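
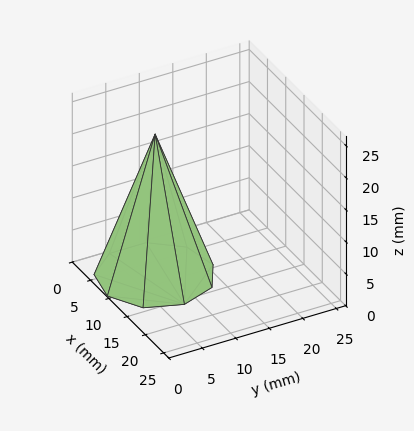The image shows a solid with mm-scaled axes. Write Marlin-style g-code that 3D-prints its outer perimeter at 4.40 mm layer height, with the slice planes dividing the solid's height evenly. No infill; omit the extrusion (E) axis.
Reading the render: the shape is a regular 9-sided pyramid, base circumscribed radius ≈ 8 mm, apex at z ≈ 22 mm (dimensions read to the nearest mm from the axis ticks). For the g-code, the solid's height is divided into equal slices at the stated Δz and each level perimeter traced with G1 moves after a G0 lift.

; perimeter-only toolpath
G21 ; units = mm
G90 ; absolute positioning
G28 ; home
; layer 1
G0 Z4.40
G0 X14.40 Y8.00
G1 X12.90 Y12.11
G1 X9.11 Y14.30
G1 X4.80 Y13.54
G1 X1.98 Y10.19
G1 X1.98 Y5.81
G1 X4.80 Y2.46
G1 X9.11 Y1.70
G1 X12.90 Y3.89
G1 X14.40 Y8.00
; layer 2
G0 Z8.80
G0 X12.80 Y8.00
G1 X11.68 Y11.08
G1 X8.83 Y12.73
G1 X5.60 Y12.16
G1 X3.49 Y9.64
G1 X3.49 Y6.36
G1 X5.60 Y3.84
G1 X8.83 Y3.27
G1 X11.68 Y4.92
G1 X12.80 Y8.00
; layer 3
G0 Z13.20
G0 X11.20 Y8.00
G1 X10.45 Y10.06
G1 X8.56 Y11.15
G1 X6.40 Y10.77
G1 X4.99 Y9.10
G1 X4.99 Y6.90
G1 X6.40 Y5.23
G1 X8.56 Y4.85
G1 X10.45 Y5.94
G1 X11.20 Y8.00
; layer 4
G0 Z17.60
G0 X9.60 Y8.00
G1 X9.23 Y9.03
G1 X8.28 Y9.58
G1 X7.20 Y9.39
G1 X6.50 Y8.55
G1 X6.50 Y7.45
G1 X7.20 Y6.61
G1 X8.28 Y6.42
G1 X9.23 Y6.97
G1 X9.60 Y8.00
M2 ; end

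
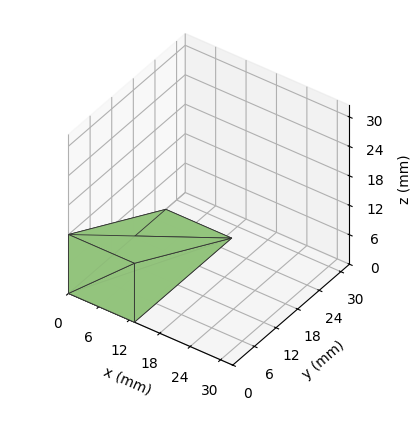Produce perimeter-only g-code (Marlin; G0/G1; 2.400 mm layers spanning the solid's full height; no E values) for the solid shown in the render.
Reading the render: the shape is a wedge (ramp): 13 × 27 mm base, rising to 12 mm along the y=0 edge and sloping linearly to z=0 at y=27 (dimensions read to the nearest mm from the axis ticks). For the g-code, the solid's height is divided into equal slices at the stated Δz and each level perimeter traced with G1 moves after a G0 lift.

; perimeter-only toolpath
G21 ; units = mm
G90 ; absolute positioning
G28 ; home
; layer 1
G0 Z2.400
G0 X0.000 Y0.000
G1 X13.000 Y0.000
G1 X13.000 Y21.600
G1 X0.000 Y21.600
G1 X0.000 Y0.000
; layer 2
G0 Z4.800
G0 X0.000 Y0.000
G1 X13.000 Y0.000
G1 X13.000 Y16.200
G1 X0.000 Y16.200
G1 X0.000 Y0.000
; layer 3
G0 Z7.200
G0 X0.000 Y0.000
G1 X13.000 Y0.000
G1 X13.000 Y10.800
G1 X0.000 Y10.800
G1 X0.000 Y0.000
; layer 4
G0 Z9.600
G0 X0.000 Y0.000
G1 X13.000 Y0.000
G1 X13.000 Y5.400
G1 X0.000 Y5.400
G1 X0.000 Y0.000
M2 ; end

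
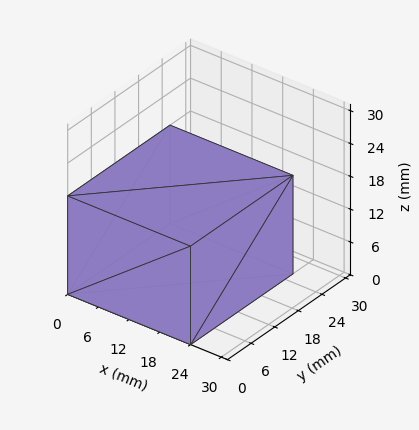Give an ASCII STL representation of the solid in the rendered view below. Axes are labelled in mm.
Reading the render: the shape is a rectangular box, roughly 24 × 26 mm footprint and 18 mm tall (dimensions read to the nearest mm from the axis ticks). For the STL, each face is triangulated and given an outward normal.

solid part
  facet normal 0.0000 0.0000 -1.0000
    outer loop
      vertex 24.00 26.00 0.00
      vertex 24.00 0.00 0.00
      vertex 0.00 0.00 0.00
    endloop
  endfacet
  facet normal 0.0000 0.0000 -1.0000
    outer loop
      vertex 0.00 26.00 0.00
      vertex 24.00 26.00 0.00
      vertex 0.00 0.00 0.00
    endloop
  endfacet
  facet normal 0.0000 0.0000 1.0000
    outer loop
      vertex 0.00 0.00 18.00
      vertex 24.00 0.00 18.00
      vertex 24.00 26.00 18.00
    endloop
  endfacet
  facet normal 0.0000 0.0000 1.0000
    outer loop
      vertex 0.00 0.00 18.00
      vertex 24.00 26.00 18.00
      vertex 0.00 26.00 18.00
    endloop
  endfacet
  facet normal 0.0000 -1.0000 0.0000
    outer loop
      vertex 0.00 0.00 0.00
      vertex 24.00 0.00 0.00
      vertex 24.00 0.00 18.00
    endloop
  endfacet
  facet normal 0.0000 -1.0000 0.0000
    outer loop
      vertex 0.00 0.00 0.00
      vertex 24.00 0.00 18.00
      vertex 0.00 0.00 18.00
    endloop
  endfacet
  facet normal 0.0000 1.0000 0.0000
    outer loop
      vertex 24.00 26.00 18.00
      vertex 24.00 26.00 0.00
      vertex 0.00 26.00 0.00
    endloop
  endfacet
  facet normal 0.0000 1.0000 0.0000
    outer loop
      vertex 0.00 26.00 18.00
      vertex 24.00 26.00 18.00
      vertex 0.00 26.00 0.00
    endloop
  endfacet
  facet normal -1.0000 0.0000 0.0000
    outer loop
      vertex 0.00 26.00 18.00
      vertex 0.00 26.00 0.00
      vertex 0.00 0.00 0.00
    endloop
  endfacet
  facet normal -1.0000 0.0000 0.0000
    outer loop
      vertex 0.00 0.00 18.00
      vertex 0.00 26.00 18.00
      vertex 0.00 0.00 0.00
    endloop
  endfacet
  facet normal 1.0000 0.0000 0.0000
    outer loop
      vertex 24.00 0.00 0.00
      vertex 24.00 26.00 0.00
      vertex 24.00 26.00 18.00
    endloop
  endfacet
  facet normal 1.0000 0.0000 0.0000
    outer loop
      vertex 24.00 0.00 0.00
      vertex 24.00 26.00 18.00
      vertex 24.00 0.00 18.00
    endloop
  endfacet
endsolid part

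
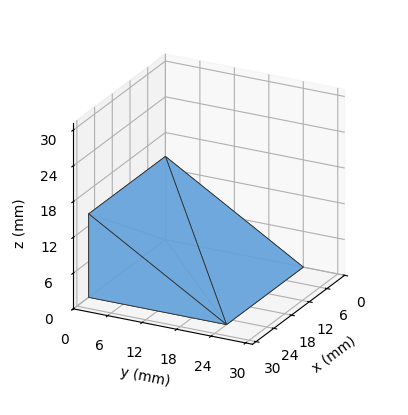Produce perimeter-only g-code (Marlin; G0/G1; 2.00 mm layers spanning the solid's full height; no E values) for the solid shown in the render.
Reading the render: the shape is a wedge (ramp): 26 × 24 mm base, rising to 14 mm along the y=0 edge and sloping linearly to z=0 at y=24 (dimensions read to the nearest mm from the axis ticks). For the g-code, the solid's height is divided into equal slices at the stated Δz and each level perimeter traced with G1 moves after a G0 lift.

; perimeter-only toolpath
G21 ; units = mm
G90 ; absolute positioning
G28 ; home
; layer 1
G0 Z2.00
G0 X0.00 Y0.00
G1 X26.00 Y0.00
G1 X26.00 Y20.57
G1 X0.00 Y20.57
G1 X0.00 Y0.00
; layer 2
G0 Z4.00
G0 X0.00 Y0.00
G1 X26.00 Y0.00
G1 X26.00 Y17.14
G1 X0.00 Y17.14
G1 X0.00 Y0.00
; layer 3
G0 Z6.00
G0 X0.00 Y0.00
G1 X26.00 Y0.00
G1 X26.00 Y13.71
G1 X0.00 Y13.71
G1 X0.00 Y0.00
; layer 4
G0 Z8.00
G0 X0.00 Y0.00
G1 X26.00 Y0.00
G1 X26.00 Y10.29
G1 X0.00 Y10.29
G1 X0.00 Y0.00
; layer 5
G0 Z10.00
G0 X0.00 Y0.00
G1 X26.00 Y0.00
G1 X26.00 Y6.86
G1 X0.00 Y6.86
G1 X0.00 Y0.00
; layer 6
G0 Z12.00
G0 X0.00 Y0.00
G1 X26.00 Y0.00
G1 X26.00 Y3.43
G1 X0.00 Y3.43
G1 X0.00 Y0.00
M2 ; end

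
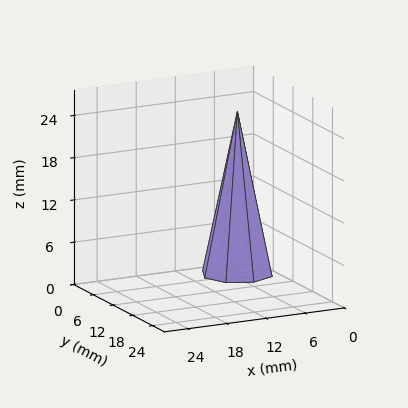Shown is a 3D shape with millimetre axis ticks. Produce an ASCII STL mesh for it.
Reading the render: the shape is a regular 8-sided pyramid, base circumscribed radius ≈ 5 mm, apex at z ≈ 23 mm (dimensions read to the nearest mm from the axis ticks). For the STL, each face is triangulated and given an outward normal.

solid part
  facet normal 0.0000 0.0000 -1.0000
    outer loop
      vertex 5.000 10.000 0.000
      vertex 8.536 8.536 0.000
      vertex 10.000 5.000 0.000
    endloop
  endfacet
  facet normal 0.0000 0.0000 -1.0000
    outer loop
      vertex 1.464 8.536 0.000
      vertex 5.000 10.000 0.000
      vertex 10.000 5.000 0.000
    endloop
  endfacet
  facet normal 0.0000 0.0000 -1.0000
    outer loop
      vertex 0.000 5.000 0.000
      vertex 1.464 8.536 0.000
      vertex 10.000 5.000 0.000
    endloop
  endfacet
  facet normal 0.0000 0.0000 -1.0000
    outer loop
      vertex 1.464 1.464 0.000
      vertex 0.000 5.000 0.000
      vertex 10.000 5.000 0.000
    endloop
  endfacet
  facet normal 0.0000 0.0000 -1.0000
    outer loop
      vertex 5.000 0.000 0.000
      vertex 1.464 1.464 0.000
      vertex 10.000 5.000 0.000
    endloop
  endfacet
  facet normal 0.0000 0.0000 -1.0000
    outer loop
      vertex 8.536 1.464 0.000
      vertex 5.000 0.000 0.000
      vertex 10.000 5.000 0.000
    endloop
  endfacet
  facet normal 0.9058 0.3750 0.1969
    outer loop
      vertex 10.000 5.000 0.000
      vertex 8.536 8.536 0.000
      vertex 5.000 5.000 23.000
    endloop
  endfacet
  facet normal 0.3750 0.9058 0.1969
    outer loop
      vertex 8.536 8.536 0.000
      vertex 5.000 10.000 0.000
      vertex 5.000 5.000 23.000
    endloop
  endfacet
  facet normal -0.3750 0.9058 0.1969
    outer loop
      vertex 5.000 10.000 0.000
      vertex 1.464 8.536 0.000
      vertex 5.000 5.000 23.000
    endloop
  endfacet
  facet normal -0.9058 0.3750 0.1969
    outer loop
      vertex 1.464 8.536 0.000
      vertex 0.000 5.000 0.000
      vertex 5.000 5.000 23.000
    endloop
  endfacet
  facet normal -0.9058 -0.3750 0.1969
    outer loop
      vertex 0.000 5.000 0.000
      vertex 1.464 1.464 0.000
      vertex 5.000 5.000 23.000
    endloop
  endfacet
  facet normal -0.3750 -0.9058 0.1969
    outer loop
      vertex 1.464 1.464 0.000
      vertex 5.000 0.000 0.000
      vertex 5.000 5.000 23.000
    endloop
  endfacet
  facet normal 0.3750 -0.9058 0.1969
    outer loop
      vertex 5.000 0.000 0.000
      vertex 8.536 1.464 0.000
      vertex 5.000 5.000 23.000
    endloop
  endfacet
  facet normal 0.9058 -0.3750 0.1969
    outer loop
      vertex 8.536 1.464 0.000
      vertex 10.000 5.000 0.000
      vertex 5.000 5.000 23.000
    endloop
  endfacet
endsolid part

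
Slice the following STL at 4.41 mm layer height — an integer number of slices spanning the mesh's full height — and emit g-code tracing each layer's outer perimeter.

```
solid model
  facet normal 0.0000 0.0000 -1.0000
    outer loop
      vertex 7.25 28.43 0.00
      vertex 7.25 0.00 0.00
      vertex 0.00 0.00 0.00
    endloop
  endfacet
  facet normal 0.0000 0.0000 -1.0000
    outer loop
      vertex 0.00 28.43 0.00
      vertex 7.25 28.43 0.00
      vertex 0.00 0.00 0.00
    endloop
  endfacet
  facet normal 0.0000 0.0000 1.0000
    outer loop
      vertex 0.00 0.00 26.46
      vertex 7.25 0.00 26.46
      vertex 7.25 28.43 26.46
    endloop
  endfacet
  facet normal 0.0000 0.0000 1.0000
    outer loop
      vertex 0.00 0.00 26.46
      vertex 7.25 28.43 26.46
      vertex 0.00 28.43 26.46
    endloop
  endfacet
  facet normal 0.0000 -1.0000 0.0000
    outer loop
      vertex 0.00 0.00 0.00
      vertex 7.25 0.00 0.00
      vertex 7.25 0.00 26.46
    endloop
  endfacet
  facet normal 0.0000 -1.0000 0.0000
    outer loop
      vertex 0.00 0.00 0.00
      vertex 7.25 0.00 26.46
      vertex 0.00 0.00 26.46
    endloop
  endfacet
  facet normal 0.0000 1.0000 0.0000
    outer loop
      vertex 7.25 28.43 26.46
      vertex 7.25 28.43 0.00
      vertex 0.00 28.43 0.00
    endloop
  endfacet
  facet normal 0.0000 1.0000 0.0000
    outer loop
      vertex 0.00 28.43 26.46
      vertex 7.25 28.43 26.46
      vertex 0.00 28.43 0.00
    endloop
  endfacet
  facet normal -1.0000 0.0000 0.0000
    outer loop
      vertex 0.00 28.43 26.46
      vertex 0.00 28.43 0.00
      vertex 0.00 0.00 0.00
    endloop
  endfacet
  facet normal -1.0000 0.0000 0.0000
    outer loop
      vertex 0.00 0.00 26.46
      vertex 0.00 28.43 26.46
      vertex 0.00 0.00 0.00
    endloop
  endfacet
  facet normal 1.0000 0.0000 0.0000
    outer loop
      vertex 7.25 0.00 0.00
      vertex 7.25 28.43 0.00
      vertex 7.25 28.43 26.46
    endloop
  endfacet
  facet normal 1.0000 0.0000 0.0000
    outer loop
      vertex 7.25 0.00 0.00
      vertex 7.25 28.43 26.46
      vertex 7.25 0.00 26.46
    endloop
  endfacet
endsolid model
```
; perimeter-only toolpath
G21 ; units = mm
G90 ; absolute positioning
G28 ; home
; layer 1
G0 Z4.41
G0 X0.00 Y0.00
G1 X7.25 Y0.00
G1 X7.25 Y28.43
G1 X0.00 Y28.43
G1 X0.00 Y0.00
; layer 2
G0 Z8.82
G0 X0.00 Y0.00
G1 X7.25 Y0.00
G1 X7.25 Y28.43
G1 X0.00 Y28.43
G1 X0.00 Y0.00
; layer 3
G0 Z13.23
G0 X0.00 Y0.00
G1 X7.25 Y0.00
G1 X7.25 Y28.43
G1 X0.00 Y28.43
G1 X0.00 Y0.00
; layer 4
G0 Z17.64
G0 X0.00 Y0.00
G1 X7.25 Y0.00
G1 X7.25 Y28.43
G1 X0.00 Y28.43
G1 X0.00 Y0.00
; layer 5
G0 Z22.05
G0 X0.00 Y0.00
G1 X7.25 Y0.00
G1 X7.25 Y28.43
G1 X0.00 Y28.43
G1 X0.00 Y0.00
; layer 6
G0 Z26.46
G0 X0.00 Y0.00
G1 X7.25 Y0.00
G1 X7.25 Y28.43
G1 X0.00 Y28.43
G1 X0.00 Y0.00
M2 ; end

The solid is a rectangular box, roughly 7.25 × 28.4 mm footprint and 26.5 mm tall. Slicing at Δz = 4.41 mm — 6 equal slices spanning the solid's height, so layer i sits at z = i·h/6 — gives 6 non-empty perimeters. Each is a 4-segment closed polygon; G0 lifts to the layer z and rapids to the start vertex, then G1 traces the edges.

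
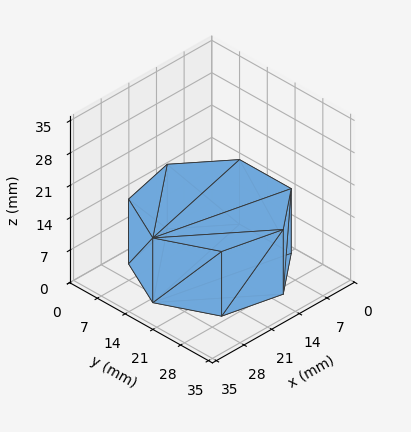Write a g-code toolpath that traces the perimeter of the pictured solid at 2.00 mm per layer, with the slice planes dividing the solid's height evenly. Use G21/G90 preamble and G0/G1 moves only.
Reading the render: the shape is a regular 7-sided prism (a cylinder approximated with 7 flat sides), circumscribed radius ≈ 15 mm, height ≈ 14 mm (dimensions read to the nearest mm from the axis ticks). For the g-code, the solid's height is divided into equal slices at the stated Δz and each level perimeter traced with G1 moves after a G0 lift.

; perimeter-only toolpath
G21 ; units = mm
G90 ; absolute positioning
G28 ; home
; layer 1
G0 Z2.00
G0 X30.00 Y15.00
G1 X24.35 Y26.73
G1 X11.66 Y29.62
G1 X1.49 Y21.51
G1 X1.49 Y8.49
G1 X11.66 Y0.38
G1 X24.35 Y3.27
G1 X30.00 Y15.00
; layer 2
G0 Z4.00
G0 X30.00 Y15.00
G1 X24.35 Y26.73
G1 X11.66 Y29.62
G1 X1.49 Y21.51
G1 X1.49 Y8.49
G1 X11.66 Y0.38
G1 X24.35 Y3.27
G1 X30.00 Y15.00
; layer 3
G0 Z6.00
G0 X30.00 Y15.00
G1 X24.35 Y26.73
G1 X11.66 Y29.62
G1 X1.49 Y21.51
G1 X1.49 Y8.49
G1 X11.66 Y0.38
G1 X24.35 Y3.27
G1 X30.00 Y15.00
; layer 4
G0 Z8.00
G0 X30.00 Y15.00
G1 X24.35 Y26.73
G1 X11.66 Y29.62
G1 X1.49 Y21.51
G1 X1.49 Y8.49
G1 X11.66 Y0.38
G1 X24.35 Y3.27
G1 X30.00 Y15.00
; layer 5
G0 Z10.00
G0 X30.00 Y15.00
G1 X24.35 Y26.73
G1 X11.66 Y29.62
G1 X1.49 Y21.51
G1 X1.49 Y8.49
G1 X11.66 Y0.38
G1 X24.35 Y3.27
G1 X30.00 Y15.00
; layer 6
G0 Z12.00
G0 X30.00 Y15.00
G1 X24.35 Y26.73
G1 X11.66 Y29.62
G1 X1.49 Y21.51
G1 X1.49 Y8.49
G1 X11.66 Y0.38
G1 X24.35 Y3.27
G1 X30.00 Y15.00
; layer 7
G0 Z14.00
G0 X30.00 Y15.00
G1 X24.35 Y26.73
G1 X11.66 Y29.62
G1 X1.49 Y21.51
G1 X1.49 Y8.49
G1 X11.66 Y0.38
G1 X24.35 Y3.27
G1 X30.00 Y15.00
M2 ; end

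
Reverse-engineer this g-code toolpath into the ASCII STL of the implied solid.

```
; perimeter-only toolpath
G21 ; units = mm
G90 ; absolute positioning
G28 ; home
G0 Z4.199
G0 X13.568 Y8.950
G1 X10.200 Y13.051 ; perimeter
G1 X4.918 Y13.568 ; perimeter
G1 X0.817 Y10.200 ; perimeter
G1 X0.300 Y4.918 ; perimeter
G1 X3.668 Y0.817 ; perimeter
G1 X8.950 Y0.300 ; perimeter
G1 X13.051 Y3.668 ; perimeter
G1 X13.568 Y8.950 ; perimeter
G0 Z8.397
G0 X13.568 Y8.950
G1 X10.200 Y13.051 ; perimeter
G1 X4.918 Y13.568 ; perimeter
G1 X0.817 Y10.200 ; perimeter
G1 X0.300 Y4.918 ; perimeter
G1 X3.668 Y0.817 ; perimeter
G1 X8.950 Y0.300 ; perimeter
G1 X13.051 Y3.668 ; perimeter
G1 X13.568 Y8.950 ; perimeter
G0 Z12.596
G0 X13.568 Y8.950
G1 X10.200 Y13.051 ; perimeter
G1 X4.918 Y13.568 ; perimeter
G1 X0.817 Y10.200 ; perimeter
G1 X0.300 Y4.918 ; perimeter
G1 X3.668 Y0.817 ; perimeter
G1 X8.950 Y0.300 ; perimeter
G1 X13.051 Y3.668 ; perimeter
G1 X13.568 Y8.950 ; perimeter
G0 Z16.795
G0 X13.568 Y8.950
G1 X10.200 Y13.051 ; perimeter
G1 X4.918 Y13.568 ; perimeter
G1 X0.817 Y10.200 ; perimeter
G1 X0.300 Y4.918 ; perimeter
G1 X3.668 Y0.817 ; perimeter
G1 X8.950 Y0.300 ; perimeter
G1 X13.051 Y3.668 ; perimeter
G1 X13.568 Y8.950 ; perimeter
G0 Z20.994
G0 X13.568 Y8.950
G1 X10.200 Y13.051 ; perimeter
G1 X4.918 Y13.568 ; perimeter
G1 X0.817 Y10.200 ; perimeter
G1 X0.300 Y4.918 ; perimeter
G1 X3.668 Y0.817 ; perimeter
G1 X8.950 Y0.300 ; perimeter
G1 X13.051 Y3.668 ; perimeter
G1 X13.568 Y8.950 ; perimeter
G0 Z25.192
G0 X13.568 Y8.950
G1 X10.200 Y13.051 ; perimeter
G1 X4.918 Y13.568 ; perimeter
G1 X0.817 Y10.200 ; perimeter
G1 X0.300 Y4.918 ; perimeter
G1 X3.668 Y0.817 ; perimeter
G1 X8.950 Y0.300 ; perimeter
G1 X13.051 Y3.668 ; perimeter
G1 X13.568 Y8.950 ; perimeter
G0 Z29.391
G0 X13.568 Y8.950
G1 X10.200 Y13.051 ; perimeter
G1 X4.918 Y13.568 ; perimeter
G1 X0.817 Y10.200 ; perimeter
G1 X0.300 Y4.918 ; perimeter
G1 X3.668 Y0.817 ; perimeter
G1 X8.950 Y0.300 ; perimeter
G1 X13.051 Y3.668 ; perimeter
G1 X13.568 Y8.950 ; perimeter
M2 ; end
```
solid part
  facet normal 0.0000 0.0000 -1.0000
    outer loop
      vertex 4.918 13.568 0.000
      vertex 10.200 13.051 0.000
      vertex 13.568 8.950 0.000
    endloop
  endfacet
  facet normal 0.0000 0.0000 -1.0000
    outer loop
      vertex 0.817 10.200 0.000
      vertex 4.918 13.568 0.000
      vertex 13.568 8.950 0.000
    endloop
  endfacet
  facet normal 0.0000 0.0000 -1.0000
    outer loop
      vertex 0.300 4.918 0.000
      vertex 0.817 10.200 0.000
      vertex 13.568 8.950 0.000
    endloop
  endfacet
  facet normal 0.0000 0.0000 -1.0000
    outer loop
      vertex 3.668 0.817 0.000
      vertex 0.300 4.918 0.000
      vertex 13.568 8.950 0.000
    endloop
  endfacet
  facet normal 0.0000 0.0000 -1.0000
    outer loop
      vertex 8.950 0.300 0.000
      vertex 3.668 0.817 0.000
      vertex 13.568 8.950 0.000
    endloop
  endfacet
  facet normal 0.0000 0.0000 -1.0000
    outer loop
      vertex 13.051 3.668 0.000
      vertex 8.950 0.300 0.000
      vertex 13.568 8.950 0.000
    endloop
  endfacet
  facet normal 0.0000 0.0000 1.0000
    outer loop
      vertex 13.568 8.950 29.391
      vertex 10.200 13.051 29.391
      vertex 4.918 13.568 29.391
    endloop
  endfacet
  facet normal 0.0000 0.0000 1.0000
    outer loop
      vertex 13.568 8.950 29.391
      vertex 4.918 13.568 29.391
      vertex 0.817 10.200 29.391
    endloop
  endfacet
  facet normal 0.0000 0.0000 1.0000
    outer loop
      vertex 13.568 8.950 29.391
      vertex 0.817 10.200 29.391
      vertex 0.300 4.918 29.391
    endloop
  endfacet
  facet normal 0.0000 0.0000 1.0000
    outer loop
      vertex 13.568 8.950 29.391
      vertex 0.300 4.918 29.391
      vertex 3.668 0.817 29.391
    endloop
  endfacet
  facet normal 0.0000 0.0000 1.0000
    outer loop
      vertex 13.568 8.950 29.391
      vertex 3.668 0.817 29.391
      vertex 8.950 0.300 29.391
    endloop
  endfacet
  facet normal 0.0000 0.0000 1.0000
    outer loop
      vertex 13.568 8.950 29.391
      vertex 8.950 0.300 29.391
      vertex 13.051 3.668 29.391
    endloop
  endfacet
  facet normal 0.7728 0.6347 0.0000
    outer loop
      vertex 13.568 8.950 0.000
      vertex 10.200 13.051 0.000
      vertex 10.200 13.051 29.391
    endloop
  endfacet
  facet normal 0.7728 0.6347 0.0000
    outer loop
      vertex 13.568 8.950 0.000
      vertex 10.200 13.051 29.391
      vertex 13.568 8.950 29.391
    endloop
  endfacet
  facet normal 0.0974 0.9952 0.0000
    outer loop
      vertex 10.200 13.051 0.000
      vertex 4.918 13.568 0.000
      vertex 4.918 13.568 29.391
    endloop
  endfacet
  facet normal 0.0974 0.9952 0.0000
    outer loop
      vertex 10.200 13.051 0.000
      vertex 4.918 13.568 29.391
      vertex 10.200 13.051 29.391
    endloop
  endfacet
  facet normal -0.6347 0.7728 0.0000
    outer loop
      vertex 4.918 13.568 0.000
      vertex 0.817 10.200 0.000
      vertex 0.817 10.200 29.391
    endloop
  endfacet
  facet normal -0.6347 0.7728 0.0000
    outer loop
      vertex 4.918 13.568 0.000
      vertex 0.817 10.200 29.391
      vertex 4.918 13.568 29.391
    endloop
  endfacet
  facet normal -0.9952 0.0974 0.0000
    outer loop
      vertex 0.817 10.200 0.000
      vertex 0.300 4.918 0.000
      vertex 0.300 4.918 29.391
    endloop
  endfacet
  facet normal -0.9952 0.0974 0.0000
    outer loop
      vertex 0.817 10.200 0.000
      vertex 0.300 4.918 29.391
      vertex 0.817 10.200 29.391
    endloop
  endfacet
  facet normal -0.7728 -0.6347 0.0000
    outer loop
      vertex 0.300 4.918 0.000
      vertex 3.668 0.817 0.000
      vertex 3.668 0.817 29.391
    endloop
  endfacet
  facet normal -0.7728 -0.6347 0.0000
    outer loop
      vertex 0.300 4.918 0.000
      vertex 3.668 0.817 29.391
      vertex 0.300 4.918 29.391
    endloop
  endfacet
  facet normal -0.0974 -0.9952 0.0000
    outer loop
      vertex 3.668 0.817 0.000
      vertex 8.950 0.300 0.000
      vertex 8.950 0.300 29.391
    endloop
  endfacet
  facet normal -0.0974 -0.9952 0.0000
    outer loop
      vertex 3.668 0.817 0.000
      vertex 8.950 0.300 29.391
      vertex 3.668 0.817 29.391
    endloop
  endfacet
  facet normal 0.6347 -0.7728 0.0000
    outer loop
      vertex 8.950 0.300 0.000
      vertex 13.051 3.668 0.000
      vertex 13.051 3.668 29.391
    endloop
  endfacet
  facet normal 0.6347 -0.7728 0.0000
    outer loop
      vertex 8.950 0.300 0.000
      vertex 13.051 3.668 29.391
      vertex 8.950 0.300 29.391
    endloop
  endfacet
  facet normal 0.9952 -0.0974 0.0000
    outer loop
      vertex 13.051 3.668 0.000
      vertex 13.568 8.950 0.000
      vertex 13.568 8.950 29.391
    endloop
  endfacet
  facet normal 0.9952 -0.0974 0.0000
    outer loop
      vertex 13.051 3.668 0.000
      vertex 13.568 8.950 29.391
      vertex 13.051 3.668 29.391
    endloop
  endfacet
endsolid part

The G0 Z moves step by Δz≈4.199 mm. Every layer's G1 loop is the same polygon, so the solid is a straight extrusion of it from z=0 to z≈29.4. Closing with flat bottom and top caps and triangulating gives 28 facets — a regular 8-sided prism (a cylinder approximated with 8 flat sides), circumscribed radius ≈ 6.93 mm, height ≈ 29.4 mm.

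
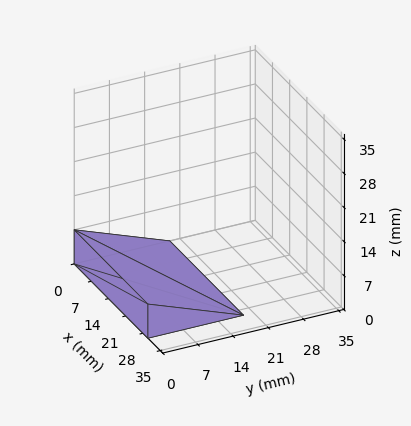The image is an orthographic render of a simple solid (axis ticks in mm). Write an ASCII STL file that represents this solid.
Reading the render: the shape is a wedge (ramp): 30 × 19 mm base, rising to 7 mm along the y=0 edge and sloping linearly to z=0 at y=19 (dimensions read to the nearest mm from the axis ticks). For the STL, each face is triangulated and given an outward normal.

solid part
  facet normal 0.0000 0.0000 -1.0000
    outer loop
      vertex 30.0 19.0 0.0
      vertex 30.0 0.0 0.0
      vertex 0.0 0.0 0.0
    endloop
  endfacet
  facet normal 0.0000 0.0000 -1.0000
    outer loop
      vertex 0.0 19.0 0.0
      vertex 30.0 19.0 0.0
      vertex 0.0 0.0 0.0
    endloop
  endfacet
  facet normal 0.0000 -1.0000 0.0000
    outer loop
      vertex 0.0 0.0 0.0
      vertex 30.0 0.0 0.0
      vertex 30.0 0.0 7.0
    endloop
  endfacet
  facet normal 0.0000 -1.0000 0.0000
    outer loop
      vertex 0.0 0.0 0.0
      vertex 30.0 0.0 7.0
      vertex 0.0 0.0 7.0
    endloop
  endfacet
  facet normal 0.0000 0.3457 0.9383
    outer loop
      vertex 0.0 0.0 7.0
      vertex 30.0 0.0 7.0
      vertex 30.0 19.0 0.0
    endloop
  endfacet
  facet normal 0.0000 0.3457 0.9383
    outer loop
      vertex 0.0 0.0 7.0
      vertex 30.0 19.0 0.0
      vertex 0.0 19.0 0.0
    endloop
  endfacet
  facet normal -1.0000 0.0000 0.0000
    outer loop
      vertex 0.0 0.0 7.0
      vertex 0.0 19.0 0.0
      vertex 0.0 0.0 0.0
    endloop
  endfacet
  facet normal 1.0000 0.0000 0.0000
    outer loop
      vertex 30.0 0.0 0.0
      vertex 30.0 19.0 0.0
      vertex 30.0 0.0 7.0
    endloop
  endfacet
endsolid part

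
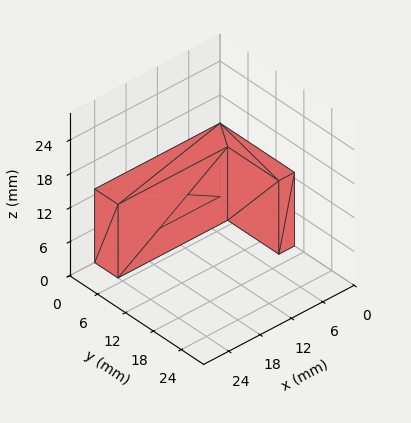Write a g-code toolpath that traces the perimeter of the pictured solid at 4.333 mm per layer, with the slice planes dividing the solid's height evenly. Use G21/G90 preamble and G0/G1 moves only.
Reading the render: the shape is an L-shaped prism: outer 24 × 16 mm, arm thicknesses ≈ 5 mm (horizontal) and 3 mm (vertical), extruded 13 mm in z (dimensions read to the nearest mm from the axis ticks). For the g-code, the solid's height is divided into equal slices at the stated Δz and each level perimeter traced with G1 moves after a G0 lift.

; perimeter-only toolpath
G21 ; units = mm
G90 ; absolute positioning
G28 ; home
; layer 1
G0 Z4.333
G0 X0.000 Y0.000
G1 X24.000 Y0.000
G1 X24.000 Y5.000
G1 X3.000 Y5.000
G1 X3.000 Y16.000
G1 X0.000 Y16.000
G1 X0.000 Y0.000
; layer 2
G0 Z8.667
G0 X0.000 Y0.000
G1 X24.000 Y0.000
G1 X24.000 Y5.000
G1 X3.000 Y5.000
G1 X3.000 Y16.000
G1 X0.000 Y16.000
G1 X0.000 Y0.000
; layer 3
G0 Z13.000
G0 X0.000 Y0.000
G1 X24.000 Y0.000
G1 X24.000 Y5.000
G1 X3.000 Y5.000
G1 X3.000 Y16.000
G1 X0.000 Y16.000
G1 X0.000 Y0.000
M2 ; end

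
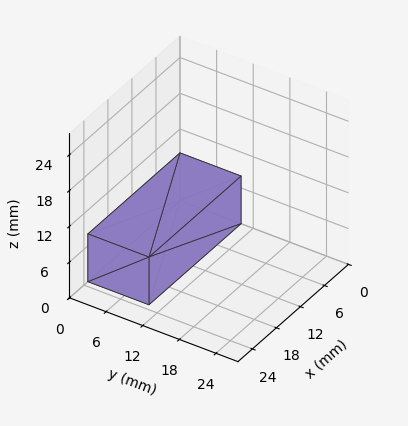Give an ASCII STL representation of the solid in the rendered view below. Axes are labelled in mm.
Reading the render: the shape is a rectangular box, roughly 23 × 10 mm footprint and 8 mm tall (dimensions read to the nearest mm from the axis ticks). For the STL, each face is triangulated and given an outward normal.

solid part
  facet normal 0.0000 0.0000 -1.0000
    outer loop
      vertex 23.0 10.0 0.0
      vertex 23.0 0.0 0.0
      vertex 0.0 0.0 0.0
    endloop
  endfacet
  facet normal 0.0000 0.0000 -1.0000
    outer loop
      vertex 0.0 10.0 0.0
      vertex 23.0 10.0 0.0
      vertex 0.0 0.0 0.0
    endloop
  endfacet
  facet normal 0.0000 0.0000 1.0000
    outer loop
      vertex 0.0 0.0 8.0
      vertex 23.0 0.0 8.0
      vertex 23.0 10.0 8.0
    endloop
  endfacet
  facet normal 0.0000 0.0000 1.0000
    outer loop
      vertex 0.0 0.0 8.0
      vertex 23.0 10.0 8.0
      vertex 0.0 10.0 8.0
    endloop
  endfacet
  facet normal 0.0000 -1.0000 0.0000
    outer loop
      vertex 0.0 0.0 0.0
      vertex 23.0 0.0 0.0
      vertex 23.0 0.0 8.0
    endloop
  endfacet
  facet normal 0.0000 -1.0000 0.0000
    outer loop
      vertex 0.0 0.0 0.0
      vertex 23.0 0.0 8.0
      vertex 0.0 0.0 8.0
    endloop
  endfacet
  facet normal 0.0000 1.0000 0.0000
    outer loop
      vertex 23.0 10.0 8.0
      vertex 23.0 10.0 0.0
      vertex 0.0 10.0 0.0
    endloop
  endfacet
  facet normal 0.0000 1.0000 0.0000
    outer loop
      vertex 0.0 10.0 8.0
      vertex 23.0 10.0 8.0
      vertex 0.0 10.0 0.0
    endloop
  endfacet
  facet normal -1.0000 0.0000 0.0000
    outer loop
      vertex 0.0 10.0 8.0
      vertex 0.0 10.0 0.0
      vertex 0.0 0.0 0.0
    endloop
  endfacet
  facet normal -1.0000 0.0000 0.0000
    outer loop
      vertex 0.0 0.0 8.0
      vertex 0.0 10.0 8.0
      vertex 0.0 0.0 0.0
    endloop
  endfacet
  facet normal 1.0000 0.0000 0.0000
    outer loop
      vertex 23.0 0.0 0.0
      vertex 23.0 10.0 0.0
      vertex 23.0 10.0 8.0
    endloop
  endfacet
  facet normal 1.0000 0.0000 0.0000
    outer loop
      vertex 23.0 0.0 0.0
      vertex 23.0 10.0 8.0
      vertex 23.0 0.0 8.0
    endloop
  endfacet
endsolid part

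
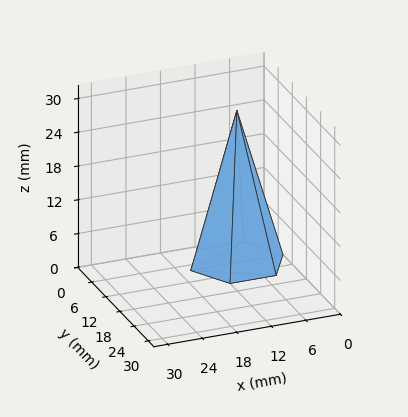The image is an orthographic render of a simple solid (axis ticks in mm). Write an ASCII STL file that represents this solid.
Reading the render: the shape is a regular 6-sided pyramid, base circumscribed radius ≈ 8 mm, apex at z ≈ 27 mm (dimensions read to the nearest mm from the axis ticks). For the STL, each face is triangulated and given an outward normal.

solid part
  facet normal 0.0000 0.0000 -1.0000
    outer loop
      vertex 4.0 14.9 0.0
      vertex 12.0 14.9 0.0
      vertex 16.0 8.0 0.0
    endloop
  endfacet
  facet normal 0.0000 0.0000 -1.0000
    outer loop
      vertex 0.0 8.0 0.0
      vertex 4.0 14.9 0.0
      vertex 16.0 8.0 0.0
    endloop
  endfacet
  facet normal 0.0000 0.0000 -1.0000
    outer loop
      vertex 4.0 1.1 0.0
      vertex 0.0 8.0 0.0
      vertex 16.0 8.0 0.0
    endloop
  endfacet
  facet normal 0.0000 0.0000 -1.0000
    outer loop
      vertex 12.0 1.1 0.0
      vertex 4.0 1.1 0.0
      vertex 16.0 8.0 0.0
    endloop
  endfacet
  facet normal 0.8380 0.4858 0.2483
    outer loop
      vertex 16.0 8.0 0.0
      vertex 12.0 14.9 0.0
      vertex 8.0 8.0 27.0
    endloop
  endfacet
  facet normal 0.0000 0.9689 0.2476
    outer loop
      vertex 12.0 14.9 0.0
      vertex 4.0 14.9 0.0
      vertex 8.0 8.0 27.0
    endloop
  endfacet
  facet normal -0.8380 0.4858 0.2483
    outer loop
      vertex 4.0 14.9 0.0
      vertex 0.0 8.0 0.0
      vertex 8.0 8.0 27.0
    endloop
  endfacet
  facet normal -0.8380 -0.4858 0.2483
    outer loop
      vertex 0.0 8.0 0.0
      vertex 4.0 1.1 0.0
      vertex 8.0 8.0 27.0
    endloop
  endfacet
  facet normal 0.0000 -0.9689 0.2476
    outer loop
      vertex 4.0 1.1 0.0
      vertex 12.0 1.1 0.0
      vertex 8.0 8.0 27.0
    endloop
  endfacet
  facet normal 0.8380 -0.4858 0.2483
    outer loop
      vertex 12.0 1.1 0.0
      vertex 16.0 8.0 0.0
      vertex 8.0 8.0 27.0
    endloop
  endfacet
endsolid part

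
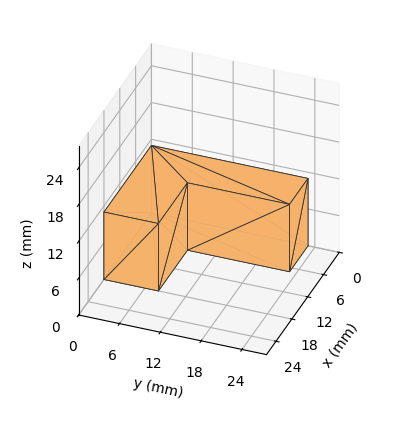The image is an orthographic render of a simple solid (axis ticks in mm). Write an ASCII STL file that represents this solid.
Reading the render: the shape is an L-shaped prism: outer 18 × 23 mm, arm thicknesses ≈ 8 mm (horizontal) and 7 mm (vertical), extruded 11 mm in z (dimensions read to the nearest mm from the axis ticks). For the STL, each face is triangulated and given an outward normal.

solid part
  facet normal 0.0000 0.0000 -1.0000
    outer loop
      vertex 18.00 8.00 0.00
      vertex 18.00 0.00 0.00
      vertex 0.00 0.00 0.00
    endloop
  endfacet
  facet normal 0.0000 0.0000 -1.0000
    outer loop
      vertex 7.00 8.00 0.00
      vertex 18.00 8.00 0.00
      vertex 0.00 0.00 0.00
    endloop
  endfacet
  facet normal 0.0000 0.0000 -1.0000
    outer loop
      vertex 7.00 23.00 0.00
      vertex 7.00 8.00 0.00
      vertex 0.00 0.00 0.00
    endloop
  endfacet
  facet normal 0.0000 0.0000 -1.0000
    outer loop
      vertex 0.00 23.00 0.00
      vertex 7.00 23.00 0.00
      vertex 0.00 0.00 0.00
    endloop
  endfacet
  facet normal 0.0000 0.0000 1.0000
    outer loop
      vertex 0.00 0.00 11.00
      vertex 18.00 0.00 11.00
      vertex 18.00 8.00 11.00
    endloop
  endfacet
  facet normal 0.0000 0.0000 1.0000
    outer loop
      vertex 0.00 0.00 11.00
      vertex 18.00 8.00 11.00
      vertex 7.00 8.00 11.00
    endloop
  endfacet
  facet normal 0.0000 0.0000 1.0000
    outer loop
      vertex 0.00 0.00 11.00
      vertex 7.00 8.00 11.00
      vertex 7.00 23.00 11.00
    endloop
  endfacet
  facet normal 0.0000 0.0000 1.0000
    outer loop
      vertex 0.00 0.00 11.00
      vertex 7.00 23.00 11.00
      vertex 0.00 23.00 11.00
    endloop
  endfacet
  facet normal 0.0000 -1.0000 0.0000
    outer loop
      vertex 0.00 0.00 0.00
      vertex 18.00 0.00 0.00
      vertex 18.00 0.00 11.00
    endloop
  endfacet
  facet normal 0.0000 -1.0000 0.0000
    outer loop
      vertex 0.00 0.00 0.00
      vertex 18.00 0.00 11.00
      vertex 0.00 0.00 11.00
    endloop
  endfacet
  facet normal 1.0000 0.0000 0.0000
    outer loop
      vertex 18.00 0.00 0.00
      vertex 18.00 8.00 0.00
      vertex 18.00 8.00 11.00
    endloop
  endfacet
  facet normal 1.0000 0.0000 0.0000
    outer loop
      vertex 18.00 0.00 0.00
      vertex 18.00 8.00 11.00
      vertex 18.00 0.00 11.00
    endloop
  endfacet
  facet normal 0.0000 1.0000 0.0000
    outer loop
      vertex 18.00 8.00 0.00
      vertex 7.00 8.00 0.00
      vertex 7.00 8.00 11.00
    endloop
  endfacet
  facet normal 0.0000 1.0000 0.0000
    outer loop
      vertex 18.00 8.00 0.00
      vertex 7.00 8.00 11.00
      vertex 18.00 8.00 11.00
    endloop
  endfacet
  facet normal 1.0000 0.0000 0.0000
    outer loop
      vertex 7.00 8.00 0.00
      vertex 7.00 23.00 0.00
      vertex 7.00 23.00 11.00
    endloop
  endfacet
  facet normal 1.0000 0.0000 0.0000
    outer loop
      vertex 7.00 8.00 0.00
      vertex 7.00 23.00 11.00
      vertex 7.00 8.00 11.00
    endloop
  endfacet
  facet normal 0.0000 1.0000 0.0000
    outer loop
      vertex 7.00 23.00 0.00
      vertex 0.00 23.00 0.00
      vertex 0.00 23.00 11.00
    endloop
  endfacet
  facet normal 0.0000 1.0000 0.0000
    outer loop
      vertex 7.00 23.00 0.00
      vertex 0.00 23.00 11.00
      vertex 7.00 23.00 11.00
    endloop
  endfacet
  facet normal -1.0000 0.0000 0.0000
    outer loop
      vertex 0.00 23.00 0.00
      vertex 0.00 0.00 0.00
      vertex 0.00 0.00 11.00
    endloop
  endfacet
  facet normal -1.0000 0.0000 0.0000
    outer loop
      vertex 0.00 23.00 0.00
      vertex 0.00 0.00 11.00
      vertex 0.00 23.00 11.00
    endloop
  endfacet
endsolid part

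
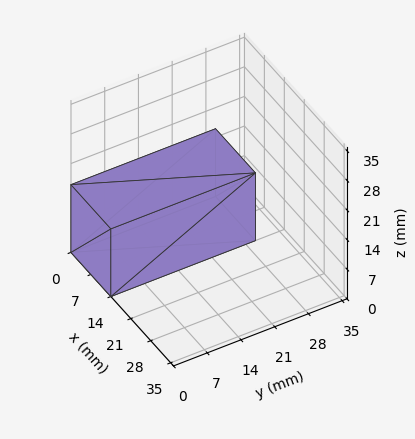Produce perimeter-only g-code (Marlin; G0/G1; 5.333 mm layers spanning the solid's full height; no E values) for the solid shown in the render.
Reading the render: the shape is a rectangular box, roughly 14 × 30 mm footprint and 16 mm tall (dimensions read to the nearest mm from the axis ticks). For the g-code, the solid's height is divided into equal slices at the stated Δz and each level perimeter traced with G1 moves after a G0 lift.

; perimeter-only toolpath
G21 ; units = mm
G90 ; absolute positioning
G28 ; home
; layer 1
G0 Z5.333
G0 X0.000 Y0.000
G1 X14.000 Y0.000
G1 X14.000 Y30.000
G1 X0.000 Y30.000
G1 X0.000 Y0.000
; layer 2
G0 Z10.667
G0 X0.000 Y0.000
G1 X14.000 Y0.000
G1 X14.000 Y30.000
G1 X0.000 Y30.000
G1 X0.000 Y0.000
; layer 3
G0 Z16.000
G0 X0.000 Y0.000
G1 X14.000 Y0.000
G1 X14.000 Y30.000
G1 X0.000 Y30.000
G1 X0.000 Y0.000
M2 ; end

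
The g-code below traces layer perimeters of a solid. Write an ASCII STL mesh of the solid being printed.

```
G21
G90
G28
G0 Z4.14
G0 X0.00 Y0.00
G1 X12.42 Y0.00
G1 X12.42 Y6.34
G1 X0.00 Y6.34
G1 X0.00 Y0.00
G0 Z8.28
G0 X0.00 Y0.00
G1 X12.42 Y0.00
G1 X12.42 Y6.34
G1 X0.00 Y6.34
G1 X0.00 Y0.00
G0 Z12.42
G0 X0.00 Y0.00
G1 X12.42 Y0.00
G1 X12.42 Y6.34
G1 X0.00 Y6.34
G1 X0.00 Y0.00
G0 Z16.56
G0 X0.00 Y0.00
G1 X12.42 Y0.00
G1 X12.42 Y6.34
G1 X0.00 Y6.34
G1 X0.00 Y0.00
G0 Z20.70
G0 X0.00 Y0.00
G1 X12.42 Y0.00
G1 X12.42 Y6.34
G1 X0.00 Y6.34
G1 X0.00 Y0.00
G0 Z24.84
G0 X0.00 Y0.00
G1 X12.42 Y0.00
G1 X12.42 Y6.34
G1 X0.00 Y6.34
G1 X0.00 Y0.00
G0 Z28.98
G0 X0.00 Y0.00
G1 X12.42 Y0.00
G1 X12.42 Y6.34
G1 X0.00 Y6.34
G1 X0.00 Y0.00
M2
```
solid part
  facet normal 0.0000 0.0000 -1.0000
    outer loop
      vertex 12.42 6.34 0.00
      vertex 12.42 0.00 0.00
      vertex 0.00 0.00 0.00
    endloop
  endfacet
  facet normal 0.0000 0.0000 -1.0000
    outer loop
      vertex 0.00 6.34 0.00
      vertex 12.42 6.34 0.00
      vertex 0.00 0.00 0.00
    endloop
  endfacet
  facet normal 0.0000 0.0000 1.0000
    outer loop
      vertex 0.00 0.00 28.98
      vertex 12.42 0.00 28.98
      vertex 12.42 6.34 28.98
    endloop
  endfacet
  facet normal 0.0000 0.0000 1.0000
    outer loop
      vertex 0.00 0.00 28.98
      vertex 12.42 6.34 28.98
      vertex 0.00 6.34 28.98
    endloop
  endfacet
  facet normal 0.0000 -1.0000 0.0000
    outer loop
      vertex 0.00 0.00 0.00
      vertex 12.42 0.00 0.00
      vertex 12.42 0.00 28.98
    endloop
  endfacet
  facet normal 0.0000 -1.0000 0.0000
    outer loop
      vertex 0.00 0.00 0.00
      vertex 12.42 0.00 28.98
      vertex 0.00 0.00 28.98
    endloop
  endfacet
  facet normal 0.0000 1.0000 0.0000
    outer loop
      vertex 12.42 6.34 28.98
      vertex 12.42 6.34 0.00
      vertex 0.00 6.34 0.00
    endloop
  endfacet
  facet normal 0.0000 1.0000 0.0000
    outer loop
      vertex 0.00 6.34 28.98
      vertex 12.42 6.34 28.98
      vertex 0.00 6.34 0.00
    endloop
  endfacet
  facet normal -1.0000 0.0000 0.0000
    outer loop
      vertex 0.00 6.34 28.98
      vertex 0.00 6.34 0.00
      vertex 0.00 0.00 0.00
    endloop
  endfacet
  facet normal -1.0000 0.0000 0.0000
    outer loop
      vertex 0.00 0.00 28.98
      vertex 0.00 6.34 28.98
      vertex 0.00 0.00 0.00
    endloop
  endfacet
  facet normal 1.0000 0.0000 0.0000
    outer loop
      vertex 12.42 0.00 0.00
      vertex 12.42 6.34 0.00
      vertex 12.42 6.34 28.98
    endloop
  endfacet
  facet normal 1.0000 0.0000 0.0000
    outer loop
      vertex 12.42 0.00 0.00
      vertex 12.42 6.34 28.98
      vertex 12.42 0.00 28.98
    endloop
  endfacet
endsolid part

The G0 Z moves step by Δz≈4.14 mm. Every layer's G1 loop is the same polygon, so the solid is a straight extrusion of it from z=0 to z≈29. Closing with flat bottom and top caps and triangulating gives 12 facets — a rectangular box, roughly 12.4 × 6.34 mm footprint and 29 mm tall.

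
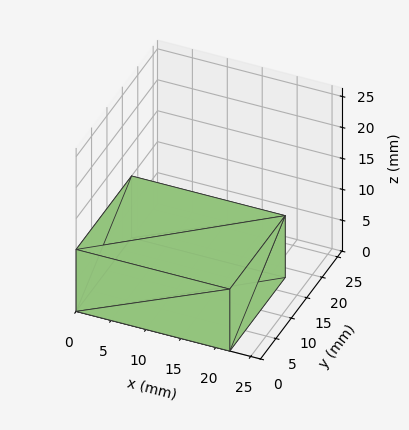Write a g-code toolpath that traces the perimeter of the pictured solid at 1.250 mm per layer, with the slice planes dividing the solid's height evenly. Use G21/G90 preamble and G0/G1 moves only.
Reading the render: the shape is a rectangular box, roughly 22 × 18 mm footprint and 10 mm tall (dimensions read to the nearest mm from the axis ticks). For the g-code, the solid's height is divided into equal slices at the stated Δz and each level perimeter traced with G1 moves after a G0 lift.

; perimeter-only toolpath
G21 ; units = mm
G90 ; absolute positioning
G28 ; home
; layer 1
G0 Z1.250
G0 X0.000 Y0.000
G1 X22.000 Y0.000
G1 X22.000 Y18.000
G1 X0.000 Y18.000
G1 X0.000 Y0.000
; layer 2
G0 Z2.500
G0 X0.000 Y0.000
G1 X22.000 Y0.000
G1 X22.000 Y18.000
G1 X0.000 Y18.000
G1 X0.000 Y0.000
; layer 3
G0 Z3.750
G0 X0.000 Y0.000
G1 X22.000 Y0.000
G1 X22.000 Y18.000
G1 X0.000 Y18.000
G1 X0.000 Y0.000
; layer 4
G0 Z5.000
G0 X0.000 Y0.000
G1 X22.000 Y0.000
G1 X22.000 Y18.000
G1 X0.000 Y18.000
G1 X0.000 Y0.000
; layer 5
G0 Z6.250
G0 X0.000 Y0.000
G1 X22.000 Y0.000
G1 X22.000 Y18.000
G1 X0.000 Y18.000
G1 X0.000 Y0.000
; layer 6
G0 Z7.500
G0 X0.000 Y0.000
G1 X22.000 Y0.000
G1 X22.000 Y18.000
G1 X0.000 Y18.000
G1 X0.000 Y0.000
; layer 7
G0 Z8.750
G0 X0.000 Y0.000
G1 X22.000 Y0.000
G1 X22.000 Y18.000
G1 X0.000 Y18.000
G1 X0.000 Y0.000
; layer 8
G0 Z10.000
G0 X0.000 Y0.000
G1 X22.000 Y0.000
G1 X22.000 Y18.000
G1 X0.000 Y18.000
G1 X0.000 Y0.000
M2 ; end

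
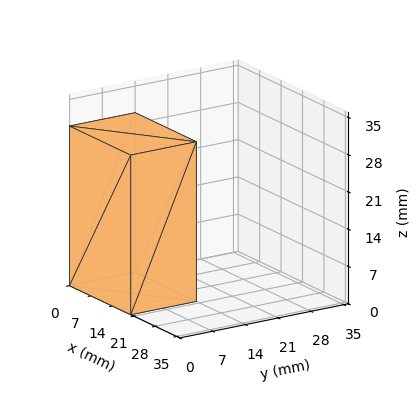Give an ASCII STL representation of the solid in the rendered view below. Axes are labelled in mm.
Reading the render: the shape is a rectangular box, roughly 20 × 14 mm footprint and 30 mm tall (dimensions read to the nearest mm from the axis ticks). For the STL, each face is triangulated and given an outward normal.

solid part
  facet normal 0.0000 0.0000 -1.0000
    outer loop
      vertex 20.00 14.00 0.00
      vertex 20.00 0.00 0.00
      vertex 0.00 0.00 0.00
    endloop
  endfacet
  facet normal 0.0000 0.0000 -1.0000
    outer loop
      vertex 0.00 14.00 0.00
      vertex 20.00 14.00 0.00
      vertex 0.00 0.00 0.00
    endloop
  endfacet
  facet normal 0.0000 0.0000 1.0000
    outer loop
      vertex 0.00 0.00 30.00
      vertex 20.00 0.00 30.00
      vertex 20.00 14.00 30.00
    endloop
  endfacet
  facet normal 0.0000 0.0000 1.0000
    outer loop
      vertex 0.00 0.00 30.00
      vertex 20.00 14.00 30.00
      vertex 0.00 14.00 30.00
    endloop
  endfacet
  facet normal 0.0000 -1.0000 0.0000
    outer loop
      vertex 0.00 0.00 0.00
      vertex 20.00 0.00 0.00
      vertex 20.00 0.00 30.00
    endloop
  endfacet
  facet normal 0.0000 -1.0000 0.0000
    outer loop
      vertex 0.00 0.00 0.00
      vertex 20.00 0.00 30.00
      vertex 0.00 0.00 30.00
    endloop
  endfacet
  facet normal 0.0000 1.0000 0.0000
    outer loop
      vertex 20.00 14.00 30.00
      vertex 20.00 14.00 0.00
      vertex 0.00 14.00 0.00
    endloop
  endfacet
  facet normal 0.0000 1.0000 0.0000
    outer loop
      vertex 0.00 14.00 30.00
      vertex 20.00 14.00 30.00
      vertex 0.00 14.00 0.00
    endloop
  endfacet
  facet normal -1.0000 0.0000 0.0000
    outer loop
      vertex 0.00 14.00 30.00
      vertex 0.00 14.00 0.00
      vertex 0.00 0.00 0.00
    endloop
  endfacet
  facet normal -1.0000 0.0000 0.0000
    outer loop
      vertex 0.00 0.00 30.00
      vertex 0.00 14.00 30.00
      vertex 0.00 0.00 0.00
    endloop
  endfacet
  facet normal 1.0000 0.0000 0.0000
    outer loop
      vertex 20.00 0.00 0.00
      vertex 20.00 14.00 0.00
      vertex 20.00 14.00 30.00
    endloop
  endfacet
  facet normal 1.0000 0.0000 0.0000
    outer loop
      vertex 20.00 0.00 0.00
      vertex 20.00 14.00 30.00
      vertex 20.00 0.00 30.00
    endloop
  endfacet
endsolid part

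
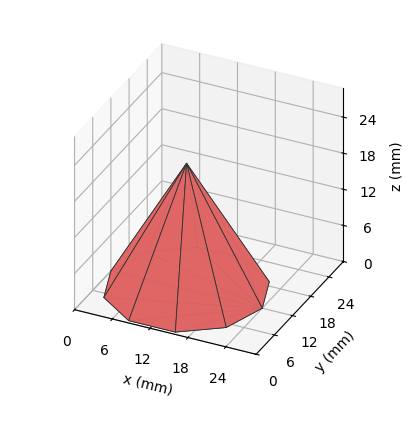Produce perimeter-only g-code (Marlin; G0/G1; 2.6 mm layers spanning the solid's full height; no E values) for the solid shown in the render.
Reading the render: the shape is a regular 10-sided pyramid, base circumscribed radius ≈ 12 mm, apex at z ≈ 21 mm (dimensions read to the nearest mm from the axis ticks). For the g-code, the solid's height is divided into equal slices at the stated Δz and each level perimeter traced with G1 moves after a G0 lift.

; perimeter-only toolpath
G21 ; units = mm
G90 ; absolute positioning
G28 ; home
; layer 1
G0 Z2.6
G0 X22.5 Y12.0
G1 X20.5 Y18.2
G1 X15.2 Y22.0
G1 X8.8 Y22.0
G1 X3.5 Y18.2
G1 X1.5 Y12.0
G1 X3.5 Y5.8
G1 X8.8 Y2.0
G1 X15.2 Y2.0
G1 X20.5 Y5.8
G1 X22.5 Y12.0
; layer 2
G0 Z5.2
G0 X21.0 Y12.0
G1 X19.3 Y17.3
G1 X14.8 Y20.5
G1 X9.2 Y20.5
G1 X4.7 Y17.3
G1 X3.0 Y12.0
G1 X4.7 Y6.7
G1 X9.2 Y3.5
G1 X14.8 Y3.5
G1 X19.3 Y6.7
G1 X21.0 Y12.0
; layer 3
G0 Z7.9
G0 X19.5 Y12.0
G1 X18.1 Y16.4
G1 X14.3 Y19.1
G1 X9.7 Y19.1
G1 X5.9 Y16.4
G1 X4.5 Y12.0
G1 X5.9 Y7.6
G1 X9.7 Y4.9
G1 X14.3 Y4.9
G1 X18.1 Y7.6
G1 X19.5 Y12.0
; layer 4
G0 Z10.5
G0 X18.0 Y12.0
G1 X16.9 Y15.6
G1 X13.8 Y17.7
G1 X10.2 Y17.7
G1 X7.2 Y15.6
G1 X6.0 Y12.0
G1 X7.2 Y8.4
G1 X10.2 Y6.3
G1 X13.8 Y6.3
G1 X16.9 Y8.4
G1 X18.0 Y12.0
; layer 5
G0 Z13.1
G0 X16.5 Y12.0
G1 X15.6 Y14.7
G1 X13.4 Y16.3
G1 X10.6 Y16.3
G1 X8.4 Y14.7
G1 X7.5 Y12.0
G1 X8.4 Y9.3
G1 X10.6 Y7.7
G1 X13.4 Y7.7
G1 X15.6 Y9.3
G1 X16.5 Y12.0
; layer 6
G0 Z15.8
G0 X15.0 Y12.0
G1 X14.4 Y13.8
G1 X12.9 Y14.8
G1 X11.1 Y14.8
G1 X9.6 Y13.8
G1 X9.0 Y12.0
G1 X9.6 Y10.2
G1 X11.1 Y9.2
G1 X12.9 Y9.2
G1 X14.4 Y10.2
G1 X15.0 Y12.0
; layer 7
G0 Z18.4
G0 X13.5 Y12.0
G1 X13.2 Y12.9
G1 X12.5 Y13.4
G1 X11.5 Y13.4
G1 X10.8 Y12.9
G1 X10.5 Y12.0
G1 X10.8 Y11.1
G1 X11.5 Y10.6
G1 X12.5 Y10.6
G1 X13.2 Y11.1
G1 X13.5 Y12.0
M2 ; end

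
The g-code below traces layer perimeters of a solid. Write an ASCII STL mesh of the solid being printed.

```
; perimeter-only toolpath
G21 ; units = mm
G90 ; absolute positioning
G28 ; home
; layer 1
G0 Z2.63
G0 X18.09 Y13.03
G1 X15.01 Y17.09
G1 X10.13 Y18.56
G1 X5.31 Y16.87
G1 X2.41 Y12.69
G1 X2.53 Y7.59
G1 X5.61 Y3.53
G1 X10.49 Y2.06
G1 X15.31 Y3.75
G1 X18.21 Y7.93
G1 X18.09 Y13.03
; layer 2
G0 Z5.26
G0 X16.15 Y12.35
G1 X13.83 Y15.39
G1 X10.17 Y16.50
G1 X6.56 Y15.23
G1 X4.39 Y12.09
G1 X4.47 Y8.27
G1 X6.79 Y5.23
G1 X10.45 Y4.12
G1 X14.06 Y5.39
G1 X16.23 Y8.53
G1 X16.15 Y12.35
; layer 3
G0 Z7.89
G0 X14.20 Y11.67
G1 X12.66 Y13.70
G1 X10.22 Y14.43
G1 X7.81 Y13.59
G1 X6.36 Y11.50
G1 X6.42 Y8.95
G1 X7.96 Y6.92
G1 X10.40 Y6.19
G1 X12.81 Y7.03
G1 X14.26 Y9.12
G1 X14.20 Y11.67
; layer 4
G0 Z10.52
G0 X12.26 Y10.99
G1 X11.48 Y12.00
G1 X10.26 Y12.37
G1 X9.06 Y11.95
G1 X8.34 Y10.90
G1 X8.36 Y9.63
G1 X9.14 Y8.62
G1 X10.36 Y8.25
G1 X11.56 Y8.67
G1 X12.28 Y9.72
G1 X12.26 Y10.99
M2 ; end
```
solid part
  facet normal 0.0000 0.0000 -1.0000
    outer loop
      vertex 10.08 20.62 0.00
      vertex 16.18 18.78 0.00
      vertex 20.04 13.71 0.00
    endloop
  endfacet
  facet normal 0.0000 0.0000 -1.0000
    outer loop
      vertex 4.06 18.51 0.00
      vertex 10.08 20.62 0.00
      vertex 20.04 13.71 0.00
    endloop
  endfacet
  facet normal 0.0000 0.0000 -1.0000
    outer loop
      vertex 0.44 13.28 0.00
      vertex 4.06 18.51 0.00
      vertex 20.04 13.71 0.00
    endloop
  endfacet
  facet normal 0.0000 0.0000 -1.0000
    outer loop
      vertex 0.58 6.91 0.00
      vertex 0.44 13.28 0.00
      vertex 20.04 13.71 0.00
    endloop
  endfacet
  facet normal 0.0000 0.0000 -1.0000
    outer loop
      vertex 4.44 1.84 0.00
      vertex 0.58 6.91 0.00
      vertex 20.04 13.71 0.00
    endloop
  endfacet
  facet normal 0.0000 0.0000 -1.0000
    outer loop
      vertex 10.54 0.00 0.00
      vertex 4.44 1.84 0.00
      vertex 20.04 13.71 0.00
    endloop
  endfacet
  facet normal 0.0000 0.0000 -1.0000
    outer loop
      vertex 16.56 2.11 0.00
      vertex 10.54 0.00 0.00
      vertex 20.04 13.71 0.00
    endloop
  endfacet
  facet normal 0.0000 0.0000 -1.0000
    outer loop
      vertex 20.18 7.34 0.00
      vertex 16.56 2.11 0.00
      vertex 20.04 13.71 0.00
    endloop
  endfacet
  facet normal 0.6379 0.4857 0.5976
    outer loop
      vertex 20.04 13.71 0.00
      vertex 16.18 18.78 0.00
      vertex 10.31 10.31 13.15
    endloop
  endfacet
  facet normal 0.2315 0.7675 0.5977
    outer loop
      vertex 16.18 18.78 0.00
      vertex 10.08 20.62 0.00
      vertex 10.31 10.31 13.15
    endloop
  endfacet
  facet normal -0.2652 0.7565 0.5978
    outer loop
      vertex 10.08 20.62 0.00
      vertex 4.06 18.51 0.00
      vertex 10.31 10.31 13.15
    endloop
  endfacet
  facet normal -0.6592 0.4562 0.5978
    outer loop
      vertex 4.06 18.51 0.00
      vertex 0.44 13.28 0.00
      vertex 10.31 10.31 13.15
    endloop
  endfacet
  facet normal -0.8016 -0.0176 0.5977
    outer loop
      vertex 0.44 13.28 0.00
      vertex 0.58 6.91 0.00
      vertex 10.31 10.31 13.15
    endloop
  endfacet
  facet normal -0.6379 -0.4857 0.5976
    outer loop
      vertex 0.58 6.91 0.00
      vertex 4.44 1.84 0.00
      vertex 10.31 10.31 13.15
    endloop
  endfacet
  facet normal -0.2315 -0.7675 0.5977
    outer loop
      vertex 4.44 1.84 0.00
      vertex 10.54 0.00 0.00
      vertex 10.31 10.31 13.15
    endloop
  endfacet
  facet normal 0.2652 -0.7565 0.5978
    outer loop
      vertex 10.54 0.00 0.00
      vertex 16.56 2.11 0.00
      vertex 10.31 10.31 13.15
    endloop
  endfacet
  facet normal 0.6592 -0.4562 0.5978
    outer loop
      vertex 16.56 2.11 0.00
      vertex 20.18 7.34 0.00
      vertex 10.31 10.31 13.15
    endloop
  endfacet
  facet normal 0.8016 0.0176 0.5977
    outer loop
      vertex 20.18 7.34 0.00
      vertex 20.04 13.71 0.00
      vertex 10.31 10.31 13.15
    endloop
  endfacet
endsolid part

The G0 Z moves step by Δz≈2.63 mm. The G1 loops shrink linearly with z, so the solid tapers from its base footprint up to z≈13.2. Closing with a flat bottom cap and the tapered top and triangulating gives 18 facets — a regular 10-sided pyramid, base circumscribed radius ≈ 10.3 mm, apex at z ≈ 13.2 mm.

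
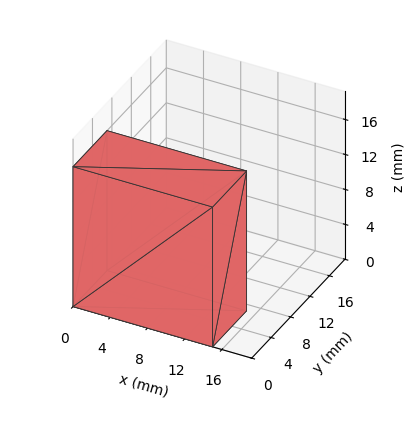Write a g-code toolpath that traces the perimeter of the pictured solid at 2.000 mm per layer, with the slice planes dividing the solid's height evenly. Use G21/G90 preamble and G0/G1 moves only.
Reading the render: the shape is a rectangular box, roughly 15 × 7 mm footprint and 16 mm tall (dimensions read to the nearest mm from the axis ticks). For the g-code, the solid's height is divided into equal slices at the stated Δz and each level perimeter traced with G1 moves after a G0 lift.

; perimeter-only toolpath
G21 ; units = mm
G90 ; absolute positioning
G28 ; home
; layer 1
G0 Z2.000
G0 X0.000 Y0.000
G1 X15.000 Y0.000
G1 X15.000 Y7.000
G1 X0.000 Y7.000
G1 X0.000 Y0.000
; layer 2
G0 Z4.000
G0 X0.000 Y0.000
G1 X15.000 Y0.000
G1 X15.000 Y7.000
G1 X0.000 Y7.000
G1 X0.000 Y0.000
; layer 3
G0 Z6.000
G0 X0.000 Y0.000
G1 X15.000 Y0.000
G1 X15.000 Y7.000
G1 X0.000 Y7.000
G1 X0.000 Y0.000
; layer 4
G0 Z8.000
G0 X0.000 Y0.000
G1 X15.000 Y0.000
G1 X15.000 Y7.000
G1 X0.000 Y7.000
G1 X0.000 Y0.000
; layer 5
G0 Z10.000
G0 X0.000 Y0.000
G1 X15.000 Y0.000
G1 X15.000 Y7.000
G1 X0.000 Y7.000
G1 X0.000 Y0.000
; layer 6
G0 Z12.000
G0 X0.000 Y0.000
G1 X15.000 Y0.000
G1 X15.000 Y7.000
G1 X0.000 Y7.000
G1 X0.000 Y0.000
; layer 7
G0 Z14.000
G0 X0.000 Y0.000
G1 X15.000 Y0.000
G1 X15.000 Y7.000
G1 X0.000 Y7.000
G1 X0.000 Y0.000
; layer 8
G0 Z16.000
G0 X0.000 Y0.000
G1 X15.000 Y0.000
G1 X15.000 Y7.000
G1 X0.000 Y7.000
G1 X0.000 Y0.000
M2 ; end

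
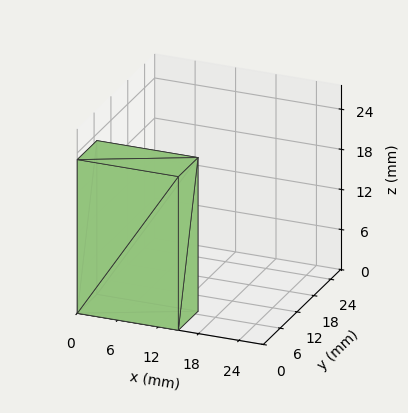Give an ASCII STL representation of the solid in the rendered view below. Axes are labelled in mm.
Reading the render: the shape is a rectangular box, roughly 15 × 7 mm footprint and 23 mm tall (dimensions read to the nearest mm from the axis ticks). For the STL, each face is triangulated and given an outward normal.

solid part
  facet normal 0.0000 0.0000 -1.0000
    outer loop
      vertex 15.000 7.000 0.000
      vertex 15.000 0.000 0.000
      vertex 0.000 0.000 0.000
    endloop
  endfacet
  facet normal 0.0000 0.0000 -1.0000
    outer loop
      vertex 0.000 7.000 0.000
      vertex 15.000 7.000 0.000
      vertex 0.000 0.000 0.000
    endloop
  endfacet
  facet normal 0.0000 0.0000 1.0000
    outer loop
      vertex 0.000 0.000 23.000
      vertex 15.000 0.000 23.000
      vertex 15.000 7.000 23.000
    endloop
  endfacet
  facet normal 0.0000 0.0000 1.0000
    outer loop
      vertex 0.000 0.000 23.000
      vertex 15.000 7.000 23.000
      vertex 0.000 7.000 23.000
    endloop
  endfacet
  facet normal 0.0000 -1.0000 0.0000
    outer loop
      vertex 0.000 0.000 0.000
      vertex 15.000 0.000 0.000
      vertex 15.000 0.000 23.000
    endloop
  endfacet
  facet normal 0.0000 -1.0000 0.0000
    outer loop
      vertex 0.000 0.000 0.000
      vertex 15.000 0.000 23.000
      vertex 0.000 0.000 23.000
    endloop
  endfacet
  facet normal 0.0000 1.0000 0.0000
    outer loop
      vertex 15.000 7.000 23.000
      vertex 15.000 7.000 0.000
      vertex 0.000 7.000 0.000
    endloop
  endfacet
  facet normal 0.0000 1.0000 0.0000
    outer loop
      vertex 0.000 7.000 23.000
      vertex 15.000 7.000 23.000
      vertex 0.000 7.000 0.000
    endloop
  endfacet
  facet normal -1.0000 0.0000 0.0000
    outer loop
      vertex 0.000 7.000 23.000
      vertex 0.000 7.000 0.000
      vertex 0.000 0.000 0.000
    endloop
  endfacet
  facet normal -1.0000 0.0000 0.0000
    outer loop
      vertex 0.000 0.000 23.000
      vertex 0.000 7.000 23.000
      vertex 0.000 0.000 0.000
    endloop
  endfacet
  facet normal 1.0000 0.0000 0.0000
    outer loop
      vertex 15.000 0.000 0.000
      vertex 15.000 7.000 0.000
      vertex 15.000 7.000 23.000
    endloop
  endfacet
  facet normal 1.0000 0.0000 0.0000
    outer loop
      vertex 15.000 0.000 0.000
      vertex 15.000 7.000 23.000
      vertex 15.000 0.000 23.000
    endloop
  endfacet
endsolid part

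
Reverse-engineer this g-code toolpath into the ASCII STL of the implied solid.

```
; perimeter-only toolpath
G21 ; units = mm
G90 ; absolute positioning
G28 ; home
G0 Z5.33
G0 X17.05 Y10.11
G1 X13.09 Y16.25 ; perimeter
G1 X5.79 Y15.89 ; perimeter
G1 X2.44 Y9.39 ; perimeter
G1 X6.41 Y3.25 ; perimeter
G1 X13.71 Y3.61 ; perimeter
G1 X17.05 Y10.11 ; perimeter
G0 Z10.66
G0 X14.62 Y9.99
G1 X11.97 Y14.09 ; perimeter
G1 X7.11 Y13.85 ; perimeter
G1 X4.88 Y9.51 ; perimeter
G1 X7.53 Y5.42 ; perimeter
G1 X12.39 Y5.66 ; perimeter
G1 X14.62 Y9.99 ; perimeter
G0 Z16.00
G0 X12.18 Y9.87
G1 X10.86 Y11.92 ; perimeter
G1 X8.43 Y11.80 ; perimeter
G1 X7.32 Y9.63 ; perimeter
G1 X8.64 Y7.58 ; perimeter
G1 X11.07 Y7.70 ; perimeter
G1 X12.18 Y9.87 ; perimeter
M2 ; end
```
solid part
  facet normal 0.0000 0.0000 -1.0000
    outer loop
      vertex 4.47 17.94 0.00
      vertex 14.20 18.42 0.00
      vertex 19.49 10.23 0.00
    endloop
  endfacet
  facet normal 0.0000 0.0000 -1.0000
    outer loop
      vertex 0.01 9.27 0.00
      vertex 4.47 17.94 0.00
      vertex 19.49 10.23 0.00
    endloop
  endfacet
  facet normal 0.0000 0.0000 -1.0000
    outer loop
      vertex 5.30 1.08 0.00
      vertex 0.01 9.27 0.00
      vertex 19.49 10.23 0.00
    endloop
  endfacet
  facet normal 0.0000 0.0000 -1.0000
    outer loop
      vertex 15.03 1.56 0.00
      vertex 5.30 1.08 0.00
      vertex 19.49 10.23 0.00
    endloop
  endfacet
  facet normal 0.7811 0.5045 0.3680
    outer loop
      vertex 19.49 10.23 0.00
      vertex 14.20 18.42 0.00
      vertex 9.75 9.75 21.33
    endloop
  endfacet
  facet normal -0.0458 0.9287 0.3679
    outer loop
      vertex 14.20 18.42 0.00
      vertex 4.47 17.94 0.00
      vertex 9.75 9.75 21.33
    endloop
  endfacet
  facet normal -0.8268 0.4253 0.3680
    outer loop
      vertex 4.47 17.94 0.00
      vertex 0.01 9.27 0.00
      vertex 9.75 9.75 21.33
    endloop
  endfacet
  facet normal -0.7811 -0.5045 0.3680
    outer loop
      vertex 0.01 9.27 0.00
      vertex 5.30 1.08 0.00
      vertex 9.75 9.75 21.33
    endloop
  endfacet
  facet normal 0.0458 -0.9287 0.3679
    outer loop
      vertex 5.30 1.08 0.00
      vertex 15.03 1.56 0.00
      vertex 9.75 9.75 21.33
    endloop
  endfacet
  facet normal 0.8268 -0.4253 0.3680
    outer loop
      vertex 15.03 1.56 0.00
      vertex 19.49 10.23 0.00
      vertex 9.75 9.75 21.33
    endloop
  endfacet
endsolid part

The G0 Z moves step by Δz≈5.33 mm. The G1 loops shrink linearly with z, so the solid tapers from its base footprint up to z≈21.3. Closing with a flat bottom cap and the tapered top and triangulating gives 10 facets — a regular 6-sided pyramid, base circumscribed radius ≈ 9.75 mm, apex at z ≈ 21.3 mm.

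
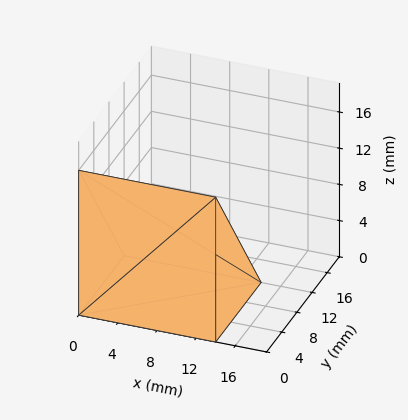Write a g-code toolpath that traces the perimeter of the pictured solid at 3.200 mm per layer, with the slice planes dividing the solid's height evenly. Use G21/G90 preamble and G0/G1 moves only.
Reading the render: the shape is a wedge (ramp): 14 × 12 mm base, rising to 16 mm along the y=0 edge and sloping linearly to z=0 at y=12 (dimensions read to the nearest mm from the axis ticks). For the g-code, the solid's height is divided into equal slices at the stated Δz and each level perimeter traced with G1 moves after a G0 lift.

; perimeter-only toolpath
G21 ; units = mm
G90 ; absolute positioning
G28 ; home
; layer 1
G0 Z3.200
G0 X0.000 Y0.000
G1 X14.000 Y0.000
G1 X14.000 Y9.600
G1 X0.000 Y9.600
G1 X0.000 Y0.000
; layer 2
G0 Z6.400
G0 X0.000 Y0.000
G1 X14.000 Y0.000
G1 X14.000 Y7.200
G1 X0.000 Y7.200
G1 X0.000 Y0.000
; layer 3
G0 Z9.600
G0 X0.000 Y0.000
G1 X14.000 Y0.000
G1 X14.000 Y4.800
G1 X0.000 Y4.800
G1 X0.000 Y0.000
; layer 4
G0 Z12.800
G0 X0.000 Y0.000
G1 X14.000 Y0.000
G1 X14.000 Y2.400
G1 X0.000 Y2.400
G1 X0.000 Y0.000
M2 ; end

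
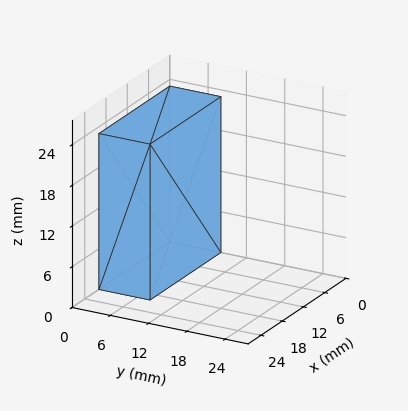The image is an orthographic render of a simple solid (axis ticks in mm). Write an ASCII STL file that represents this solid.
Reading the render: the shape is a rectangular box, roughly 20 × 8 mm footprint and 23 mm tall (dimensions read to the nearest mm from the axis ticks). For the STL, each face is triangulated and given an outward normal.

solid part
  facet normal 0.0000 0.0000 -1.0000
    outer loop
      vertex 20.000 8.000 0.000
      vertex 20.000 0.000 0.000
      vertex 0.000 0.000 0.000
    endloop
  endfacet
  facet normal 0.0000 0.0000 -1.0000
    outer loop
      vertex 0.000 8.000 0.000
      vertex 20.000 8.000 0.000
      vertex 0.000 0.000 0.000
    endloop
  endfacet
  facet normal 0.0000 0.0000 1.0000
    outer loop
      vertex 0.000 0.000 23.000
      vertex 20.000 0.000 23.000
      vertex 20.000 8.000 23.000
    endloop
  endfacet
  facet normal 0.0000 0.0000 1.0000
    outer loop
      vertex 0.000 0.000 23.000
      vertex 20.000 8.000 23.000
      vertex 0.000 8.000 23.000
    endloop
  endfacet
  facet normal 0.0000 -1.0000 0.0000
    outer loop
      vertex 0.000 0.000 0.000
      vertex 20.000 0.000 0.000
      vertex 20.000 0.000 23.000
    endloop
  endfacet
  facet normal 0.0000 -1.0000 0.0000
    outer loop
      vertex 0.000 0.000 0.000
      vertex 20.000 0.000 23.000
      vertex 0.000 0.000 23.000
    endloop
  endfacet
  facet normal 0.0000 1.0000 0.0000
    outer loop
      vertex 20.000 8.000 23.000
      vertex 20.000 8.000 0.000
      vertex 0.000 8.000 0.000
    endloop
  endfacet
  facet normal 0.0000 1.0000 0.0000
    outer loop
      vertex 0.000 8.000 23.000
      vertex 20.000 8.000 23.000
      vertex 0.000 8.000 0.000
    endloop
  endfacet
  facet normal -1.0000 0.0000 0.0000
    outer loop
      vertex 0.000 8.000 23.000
      vertex 0.000 8.000 0.000
      vertex 0.000 0.000 0.000
    endloop
  endfacet
  facet normal -1.0000 0.0000 0.0000
    outer loop
      vertex 0.000 0.000 23.000
      vertex 0.000 8.000 23.000
      vertex 0.000 0.000 0.000
    endloop
  endfacet
  facet normal 1.0000 0.0000 0.0000
    outer loop
      vertex 20.000 0.000 0.000
      vertex 20.000 8.000 0.000
      vertex 20.000 8.000 23.000
    endloop
  endfacet
  facet normal 1.0000 0.0000 0.0000
    outer loop
      vertex 20.000 0.000 0.000
      vertex 20.000 8.000 23.000
      vertex 20.000 0.000 23.000
    endloop
  endfacet
endsolid part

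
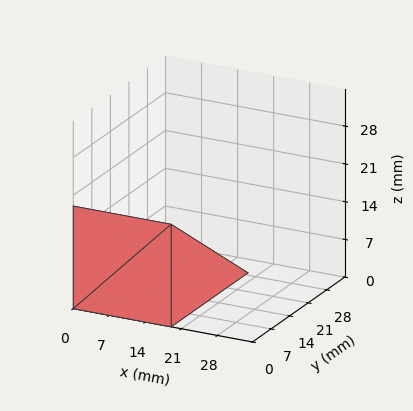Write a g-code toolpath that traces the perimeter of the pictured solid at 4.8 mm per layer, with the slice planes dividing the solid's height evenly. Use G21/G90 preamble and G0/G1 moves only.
Reading the render: the shape is a wedge (ramp): 19 × 29 mm base, rising to 19 mm along the y=0 edge and sloping linearly to z=0 at y=29 (dimensions read to the nearest mm from the axis ticks). For the g-code, the solid's height is divided into equal slices at the stated Δz and each level perimeter traced with G1 moves after a G0 lift.

; perimeter-only toolpath
G21 ; units = mm
G90 ; absolute positioning
G28 ; home
; layer 1
G0 Z4.8
G0 X0.0 Y0.0
G1 X19.0 Y0.0
G1 X19.0 Y21.8
G1 X0.0 Y21.8
G1 X0.0 Y0.0
; layer 2
G0 Z9.5
G0 X0.0 Y0.0
G1 X19.0 Y0.0
G1 X19.0 Y14.5
G1 X0.0 Y14.5
G1 X0.0 Y0.0
; layer 3
G0 Z14.2
G0 X0.0 Y0.0
G1 X19.0 Y0.0
G1 X19.0 Y7.2
G1 X0.0 Y7.2
G1 X0.0 Y0.0
M2 ; end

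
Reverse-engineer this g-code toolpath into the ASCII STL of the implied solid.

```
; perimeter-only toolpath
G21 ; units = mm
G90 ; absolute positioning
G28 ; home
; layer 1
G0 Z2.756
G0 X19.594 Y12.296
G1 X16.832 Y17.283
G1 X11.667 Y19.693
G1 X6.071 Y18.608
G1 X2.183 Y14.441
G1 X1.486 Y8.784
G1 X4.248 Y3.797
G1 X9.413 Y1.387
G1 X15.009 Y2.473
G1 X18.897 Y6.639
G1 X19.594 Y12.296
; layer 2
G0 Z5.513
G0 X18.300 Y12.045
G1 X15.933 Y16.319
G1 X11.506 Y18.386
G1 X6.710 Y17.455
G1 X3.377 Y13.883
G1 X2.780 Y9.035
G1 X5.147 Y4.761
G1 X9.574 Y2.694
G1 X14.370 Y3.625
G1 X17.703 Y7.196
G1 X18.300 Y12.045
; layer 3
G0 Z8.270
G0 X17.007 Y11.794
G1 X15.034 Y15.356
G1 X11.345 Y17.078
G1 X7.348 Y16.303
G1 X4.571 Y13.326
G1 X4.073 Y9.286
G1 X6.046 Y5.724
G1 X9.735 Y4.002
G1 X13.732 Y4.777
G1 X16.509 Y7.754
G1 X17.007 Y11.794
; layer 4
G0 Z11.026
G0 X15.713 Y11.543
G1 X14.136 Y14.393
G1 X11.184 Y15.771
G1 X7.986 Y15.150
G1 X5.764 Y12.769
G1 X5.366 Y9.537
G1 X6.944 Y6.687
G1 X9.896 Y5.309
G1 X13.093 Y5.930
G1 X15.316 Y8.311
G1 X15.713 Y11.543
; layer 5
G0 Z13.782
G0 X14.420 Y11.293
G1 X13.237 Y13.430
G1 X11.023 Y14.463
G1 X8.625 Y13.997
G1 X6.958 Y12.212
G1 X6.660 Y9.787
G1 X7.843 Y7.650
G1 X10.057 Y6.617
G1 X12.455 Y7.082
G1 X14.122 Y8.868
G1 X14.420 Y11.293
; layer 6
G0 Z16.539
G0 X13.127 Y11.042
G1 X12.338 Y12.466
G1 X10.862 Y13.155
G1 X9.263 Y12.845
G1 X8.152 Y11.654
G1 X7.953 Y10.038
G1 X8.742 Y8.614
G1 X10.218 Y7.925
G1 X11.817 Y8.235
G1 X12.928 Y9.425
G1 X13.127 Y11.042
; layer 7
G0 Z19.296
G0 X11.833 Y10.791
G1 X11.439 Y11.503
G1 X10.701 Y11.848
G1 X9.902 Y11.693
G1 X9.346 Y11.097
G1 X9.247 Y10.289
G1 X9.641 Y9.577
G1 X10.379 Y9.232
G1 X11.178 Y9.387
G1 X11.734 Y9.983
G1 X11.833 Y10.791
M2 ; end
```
solid part
  facet normal 0.0000 0.0000 -1.0000
    outer loop
      vertex 11.828 21.001 0.000
      vertex 17.731 18.246 0.000
      vertex 20.887 12.547 0.000
    endloop
  endfacet
  facet normal 0.0000 0.0000 -1.0000
    outer loop
      vertex 5.433 19.760 0.000
      vertex 11.828 21.001 0.000
      vertex 20.887 12.547 0.000
    endloop
  endfacet
  facet normal 0.0000 0.0000 -1.0000
    outer loop
      vertex 0.989 14.998 0.000
      vertex 5.433 19.760 0.000
      vertex 20.887 12.547 0.000
    endloop
  endfacet
  facet normal 0.0000 0.0000 -1.0000
    outer loop
      vertex 0.193 8.533 0.000
      vertex 0.989 14.998 0.000
      vertex 20.887 12.547 0.000
    endloop
  endfacet
  facet normal 0.0000 0.0000 -1.0000
    outer loop
      vertex 3.349 2.834 0.000
      vertex 0.193 8.533 0.000
      vertex 20.887 12.547 0.000
    endloop
  endfacet
  facet normal 0.0000 0.0000 -1.0000
    outer loop
      vertex 9.252 0.079 0.000
      vertex 3.349 2.834 0.000
      vertex 20.887 12.547 0.000
    endloop
  endfacet
  facet normal 0.0000 0.0000 -1.0000
    outer loop
      vertex 15.647 1.320 0.000
      vertex 9.252 0.079 0.000
      vertex 20.887 12.547 0.000
    endloop
  endfacet
  facet normal 0.0000 0.0000 -1.0000
    outer loop
      vertex 20.091 6.082 0.000
      vertex 15.647 1.320 0.000
      vertex 20.887 12.547 0.000
    endloop
  endfacet
  facet normal 0.7964 0.4410 0.4138
    outer loop
      vertex 20.887 12.547 0.000
      vertex 17.731 18.246 0.000
      vertex 10.540 10.540 22.052
    endloop
  endfacet
  facet normal 0.3850 0.8249 0.4138
    outer loop
      vertex 17.731 18.246 0.000
      vertex 11.828 21.001 0.000
      vertex 10.540 10.540 22.052
    endloop
  endfacet
  facet normal -0.1734 0.8937 0.4138
    outer loop
      vertex 11.828 21.001 0.000
      vertex 5.433 19.760 0.000
      vertex 10.540 10.540 22.052
    endloop
  endfacet
  facet normal -0.6656 0.6211 0.4138
    outer loop
      vertex 5.433 19.760 0.000
      vertex 0.989 14.998 0.000
      vertex 10.540 10.540 22.052
    endloop
  endfacet
  facet normal -0.9035 0.1112 0.4138
    outer loop
      vertex 0.989 14.998 0.000
      vertex 0.193 8.533 0.000
      vertex 10.540 10.540 22.052
    endloop
  endfacet
  facet normal -0.7964 -0.4410 0.4138
    outer loop
      vertex 0.193 8.533 0.000
      vertex 3.349 2.834 0.000
      vertex 10.540 10.540 22.052
    endloop
  endfacet
  facet normal -0.3850 -0.8249 0.4138
    outer loop
      vertex 3.349 2.834 0.000
      vertex 9.252 0.079 0.000
      vertex 10.540 10.540 22.052
    endloop
  endfacet
  facet normal 0.1734 -0.8937 0.4138
    outer loop
      vertex 9.252 0.079 0.000
      vertex 15.647 1.320 0.000
      vertex 10.540 10.540 22.052
    endloop
  endfacet
  facet normal 0.6656 -0.6211 0.4138
    outer loop
      vertex 15.647 1.320 0.000
      vertex 20.091 6.082 0.000
      vertex 10.540 10.540 22.052
    endloop
  endfacet
  facet normal 0.9035 -0.1112 0.4138
    outer loop
      vertex 20.091 6.082 0.000
      vertex 20.887 12.547 0.000
      vertex 10.540 10.540 22.052
    endloop
  endfacet
endsolid part

The G0 Z moves step by Δz≈2.756 mm. The G1 loops shrink linearly with z, so the solid tapers from its base footprint up to z≈22.1. Closing with a flat bottom cap and the tapered top and triangulating gives 18 facets — a regular 10-sided pyramid, base circumscribed radius ≈ 10.5 mm, apex at z ≈ 22.1 mm.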